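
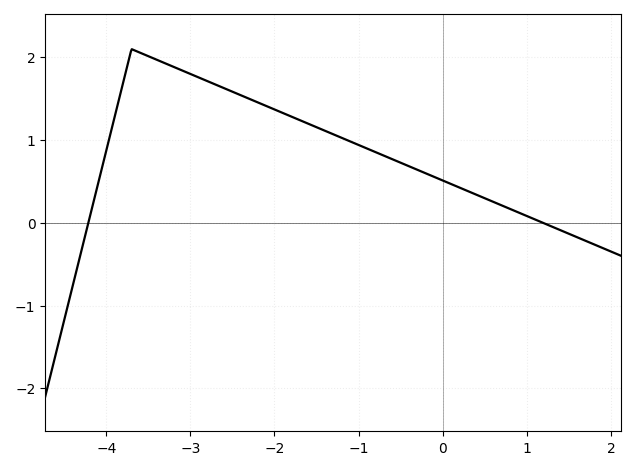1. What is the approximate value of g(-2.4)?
1.5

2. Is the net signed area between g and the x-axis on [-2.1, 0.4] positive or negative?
positive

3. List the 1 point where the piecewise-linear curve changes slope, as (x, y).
(-3.7, 2.1)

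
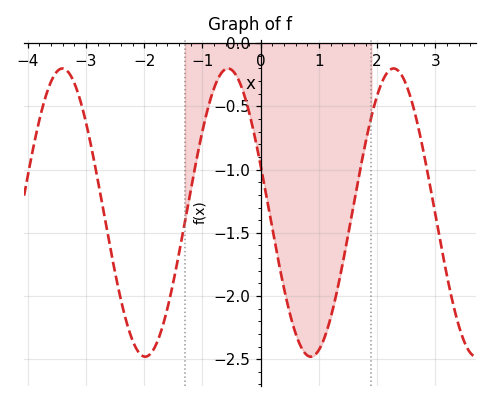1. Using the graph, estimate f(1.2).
-2.15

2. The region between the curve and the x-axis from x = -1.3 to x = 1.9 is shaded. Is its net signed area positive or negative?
negative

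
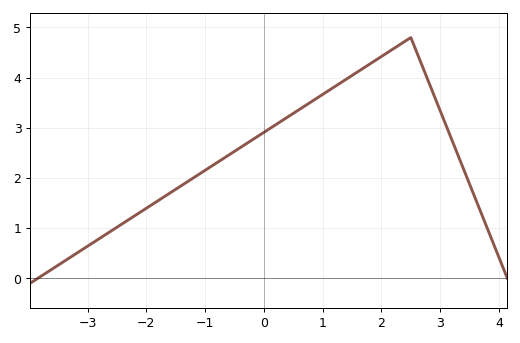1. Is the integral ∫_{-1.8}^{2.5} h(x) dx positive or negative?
positive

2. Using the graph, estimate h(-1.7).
1.6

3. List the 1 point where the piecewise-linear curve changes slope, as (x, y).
(2.5, 4.8)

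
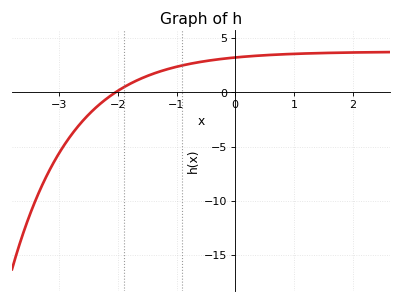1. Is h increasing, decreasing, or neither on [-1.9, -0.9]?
increasing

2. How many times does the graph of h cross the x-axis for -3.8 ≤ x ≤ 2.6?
1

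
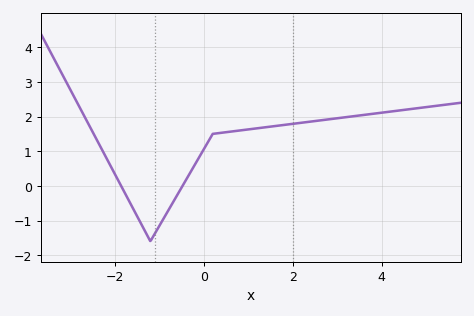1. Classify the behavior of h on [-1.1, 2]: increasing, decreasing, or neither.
increasing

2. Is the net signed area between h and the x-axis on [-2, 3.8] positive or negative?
positive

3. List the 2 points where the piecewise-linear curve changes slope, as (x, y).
(-1.2, -1.6); (0.2, 1.5)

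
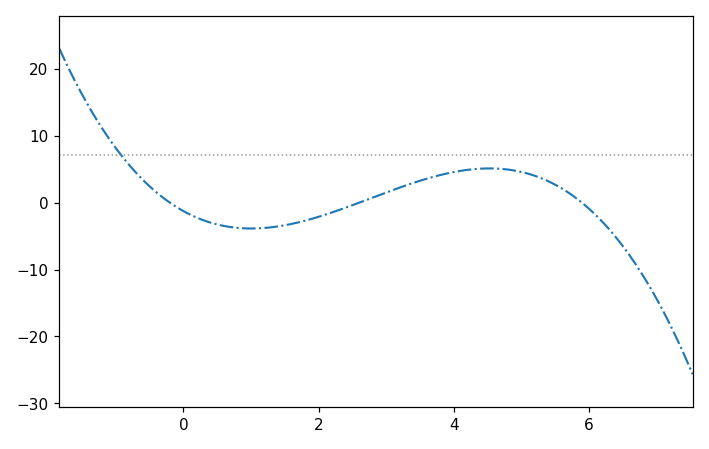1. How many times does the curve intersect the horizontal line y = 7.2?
1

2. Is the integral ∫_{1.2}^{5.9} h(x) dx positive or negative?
positive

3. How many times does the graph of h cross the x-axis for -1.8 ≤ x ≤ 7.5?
3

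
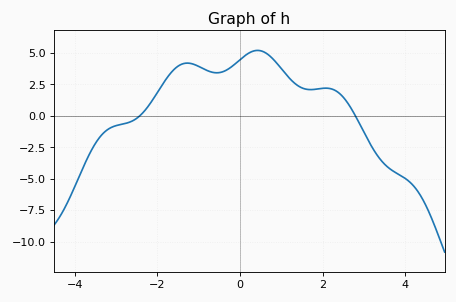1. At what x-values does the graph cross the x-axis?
-2.4, 2.8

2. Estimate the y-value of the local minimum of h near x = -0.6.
3.4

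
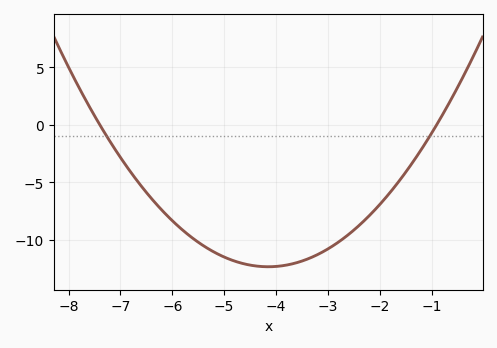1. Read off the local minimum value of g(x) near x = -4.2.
-12.4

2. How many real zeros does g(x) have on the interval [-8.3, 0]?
2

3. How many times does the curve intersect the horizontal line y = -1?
2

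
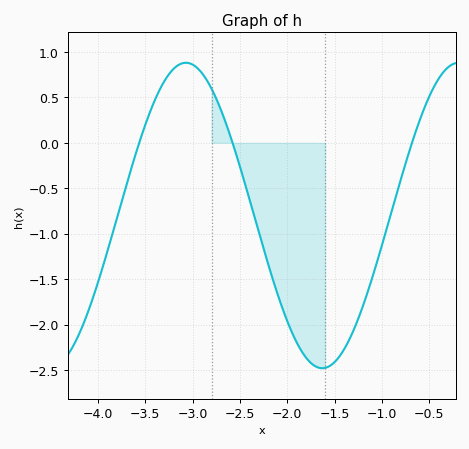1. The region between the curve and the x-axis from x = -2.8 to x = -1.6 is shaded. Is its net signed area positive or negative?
negative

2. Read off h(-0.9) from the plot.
-0.766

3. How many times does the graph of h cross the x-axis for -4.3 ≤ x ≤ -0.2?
3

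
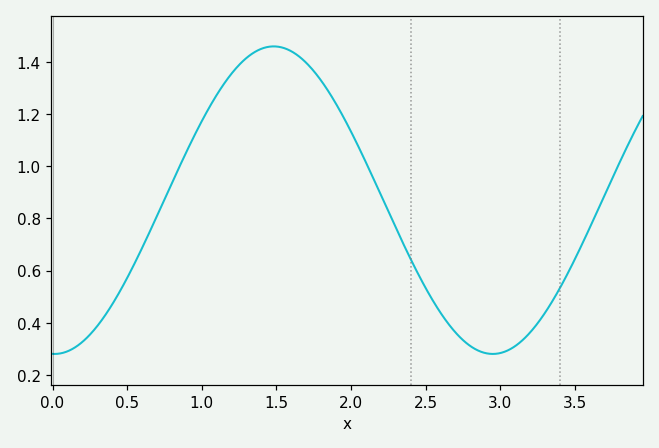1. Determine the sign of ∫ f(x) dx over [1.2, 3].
positive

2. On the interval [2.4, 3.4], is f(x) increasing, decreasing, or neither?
neither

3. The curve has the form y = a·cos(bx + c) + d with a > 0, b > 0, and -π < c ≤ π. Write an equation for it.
y = 0.59cos(2.1x + 3.1) + 0.87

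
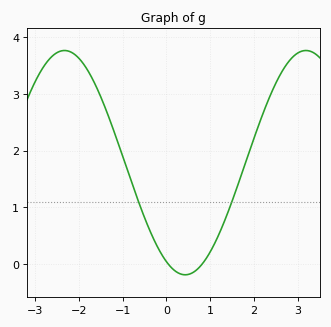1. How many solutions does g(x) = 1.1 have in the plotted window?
2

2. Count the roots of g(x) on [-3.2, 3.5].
2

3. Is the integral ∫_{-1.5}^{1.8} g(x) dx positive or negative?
positive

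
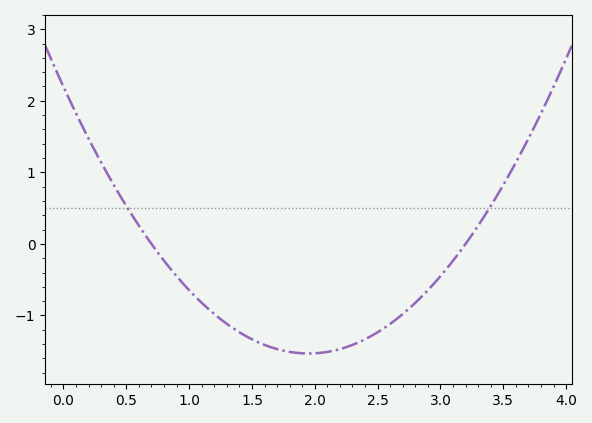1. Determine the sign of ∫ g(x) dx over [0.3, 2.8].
negative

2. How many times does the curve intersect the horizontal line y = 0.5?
2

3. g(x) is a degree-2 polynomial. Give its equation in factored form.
y = 0.98(x - 0.7)(x - 3.2)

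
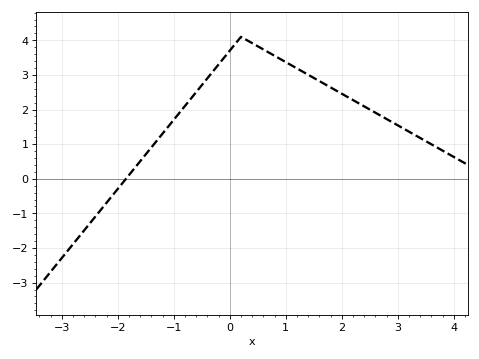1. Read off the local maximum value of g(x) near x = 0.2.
4.1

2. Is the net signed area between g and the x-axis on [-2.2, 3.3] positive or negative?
positive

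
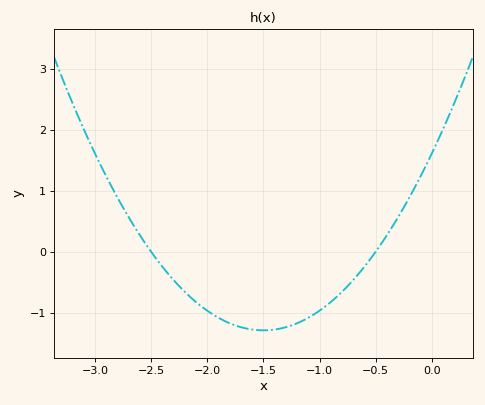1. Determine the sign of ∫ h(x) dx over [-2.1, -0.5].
negative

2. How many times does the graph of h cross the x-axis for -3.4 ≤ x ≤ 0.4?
2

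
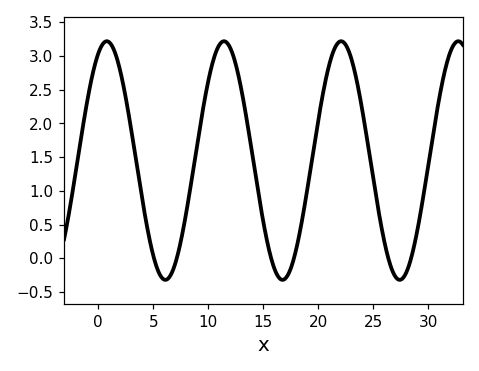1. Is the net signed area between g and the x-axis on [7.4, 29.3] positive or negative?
positive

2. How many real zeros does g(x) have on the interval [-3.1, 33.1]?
6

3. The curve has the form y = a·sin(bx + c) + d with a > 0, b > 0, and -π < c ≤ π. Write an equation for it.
y = 1.77sin(0.59x + 1.11) + 1.45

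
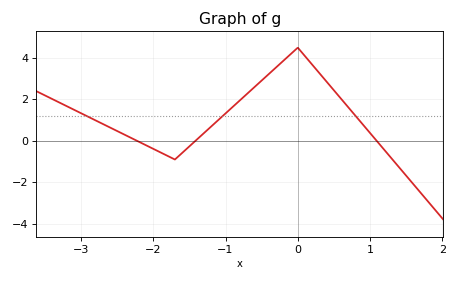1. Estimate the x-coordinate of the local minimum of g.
-1.7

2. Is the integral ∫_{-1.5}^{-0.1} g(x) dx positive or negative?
positive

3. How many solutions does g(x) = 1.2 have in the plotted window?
3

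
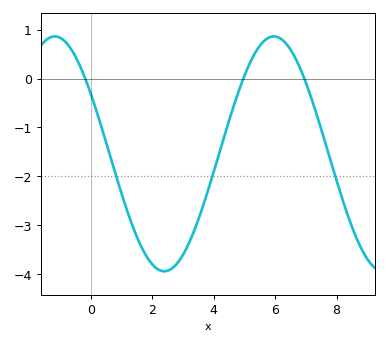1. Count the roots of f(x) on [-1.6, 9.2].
3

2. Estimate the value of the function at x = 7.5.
-1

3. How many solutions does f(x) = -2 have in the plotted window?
3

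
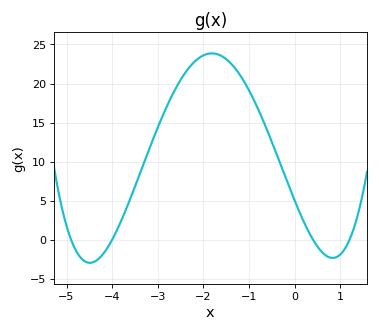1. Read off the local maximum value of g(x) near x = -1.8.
24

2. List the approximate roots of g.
-4.9, -4, 0.4, 1.2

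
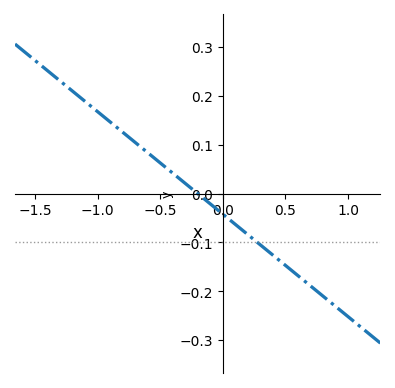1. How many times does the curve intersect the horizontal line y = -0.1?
1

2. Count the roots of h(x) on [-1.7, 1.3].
1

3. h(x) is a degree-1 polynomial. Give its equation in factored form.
y = -0.21(x + 0.2)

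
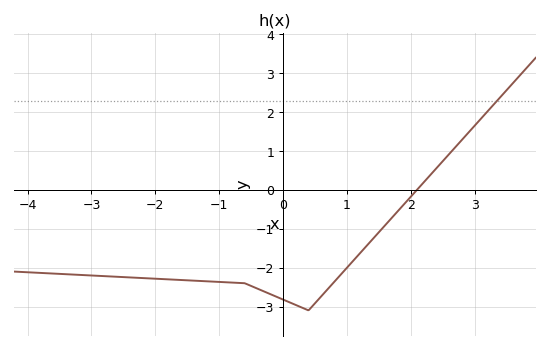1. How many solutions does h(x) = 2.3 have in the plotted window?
1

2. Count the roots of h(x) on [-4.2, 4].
1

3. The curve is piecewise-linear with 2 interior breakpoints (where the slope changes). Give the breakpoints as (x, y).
(-0.6, -2.4); (0.4, -3.1)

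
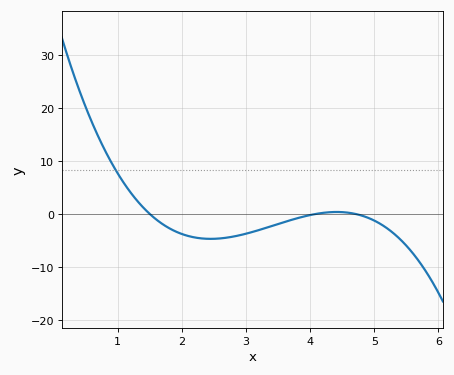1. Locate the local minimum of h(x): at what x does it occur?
2.45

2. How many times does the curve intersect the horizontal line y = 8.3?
1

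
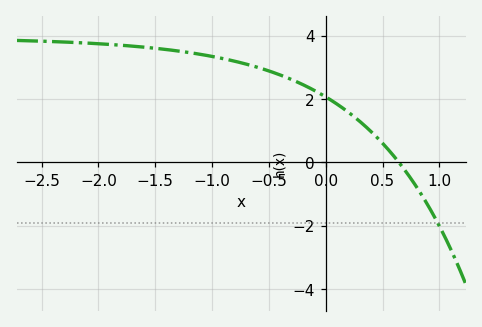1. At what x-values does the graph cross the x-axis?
0.645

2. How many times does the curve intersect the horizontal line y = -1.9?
1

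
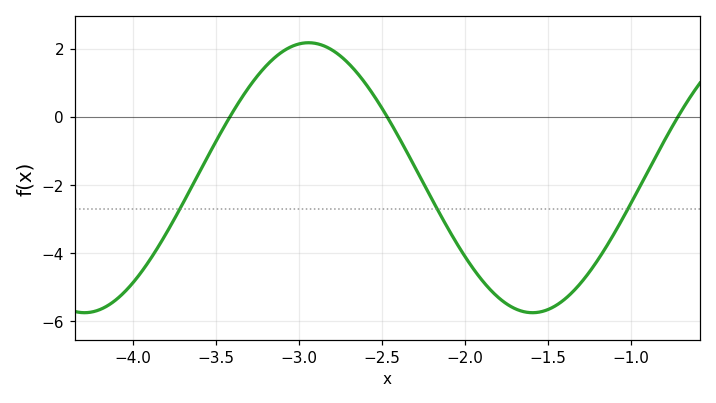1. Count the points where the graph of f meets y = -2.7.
3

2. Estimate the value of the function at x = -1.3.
-4.86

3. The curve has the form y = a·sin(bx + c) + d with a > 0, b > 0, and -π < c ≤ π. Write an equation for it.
y = 3.96sin(2.33x + 2.14) - 1.79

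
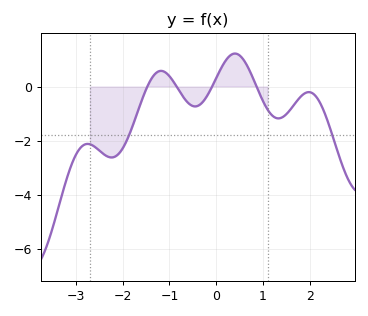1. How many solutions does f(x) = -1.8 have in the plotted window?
2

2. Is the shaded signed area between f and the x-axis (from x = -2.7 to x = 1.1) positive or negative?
negative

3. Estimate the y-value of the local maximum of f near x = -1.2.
0.6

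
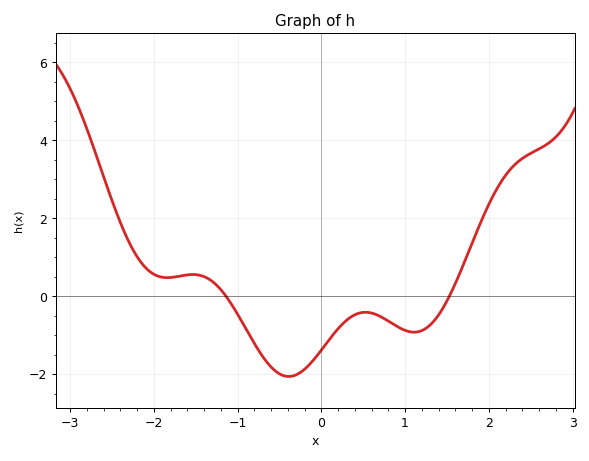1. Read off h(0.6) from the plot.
-0.436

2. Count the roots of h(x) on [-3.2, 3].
2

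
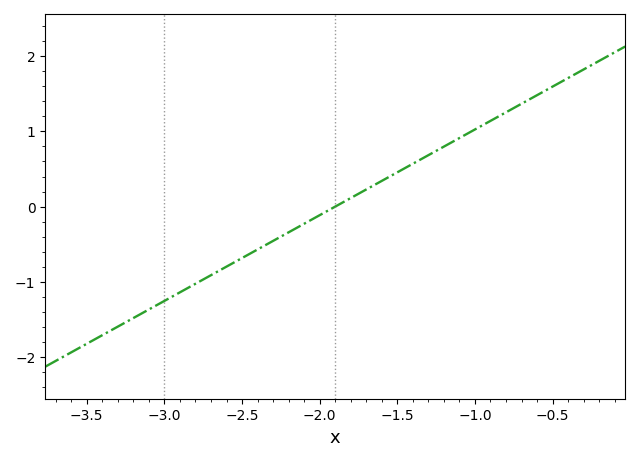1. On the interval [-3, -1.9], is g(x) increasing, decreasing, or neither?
increasing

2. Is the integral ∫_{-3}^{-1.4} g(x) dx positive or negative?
negative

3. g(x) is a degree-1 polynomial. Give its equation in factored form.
y = 1.14(x + 1.9)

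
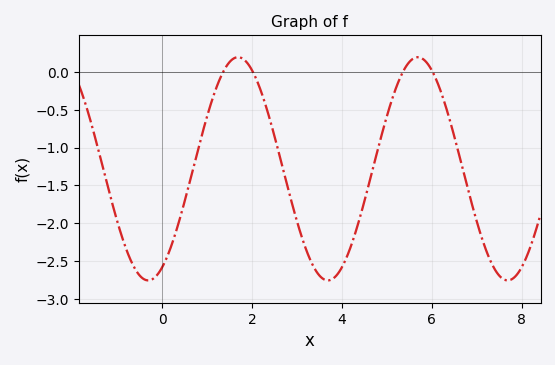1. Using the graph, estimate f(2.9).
-1.75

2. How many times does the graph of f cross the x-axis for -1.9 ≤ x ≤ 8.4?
4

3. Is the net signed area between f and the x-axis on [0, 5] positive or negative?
negative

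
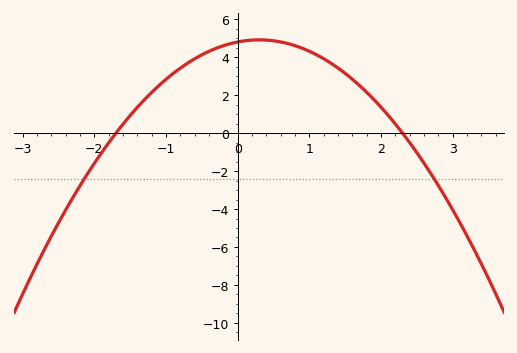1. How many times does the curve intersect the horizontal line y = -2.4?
2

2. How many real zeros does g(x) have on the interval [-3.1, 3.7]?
2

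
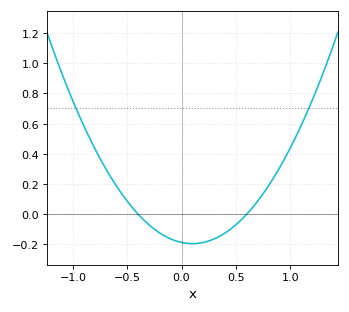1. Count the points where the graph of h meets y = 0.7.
2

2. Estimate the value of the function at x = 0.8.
0.187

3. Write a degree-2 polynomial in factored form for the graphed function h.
y = 0.78(x + 0.4)(x - 0.6)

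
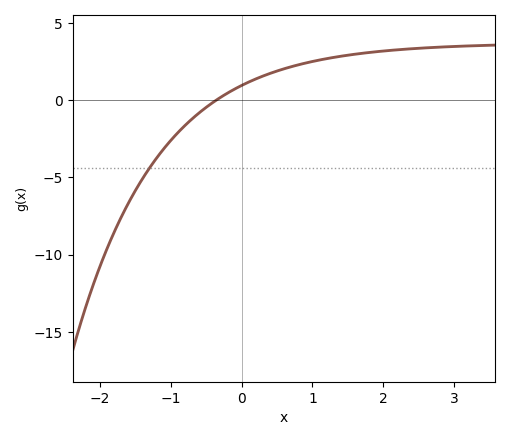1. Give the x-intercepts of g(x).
-0.36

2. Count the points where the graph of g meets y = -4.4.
1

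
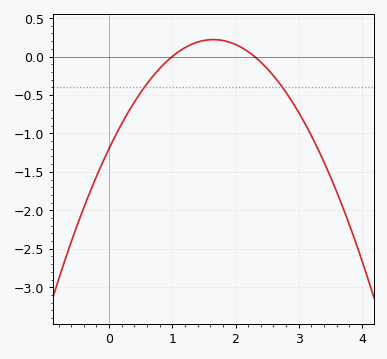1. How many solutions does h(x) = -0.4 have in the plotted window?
2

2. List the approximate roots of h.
1, 2.3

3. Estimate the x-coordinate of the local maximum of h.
1.6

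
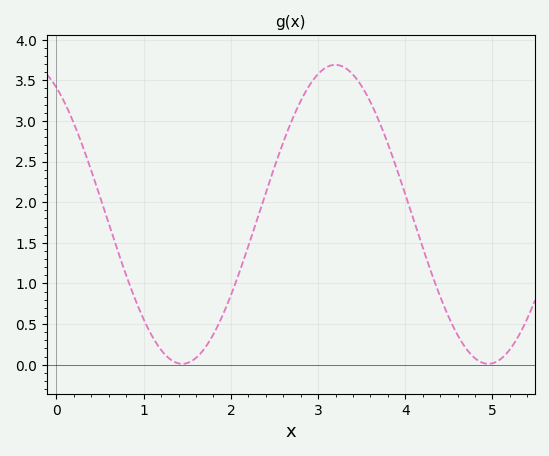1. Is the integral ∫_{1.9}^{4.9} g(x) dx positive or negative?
positive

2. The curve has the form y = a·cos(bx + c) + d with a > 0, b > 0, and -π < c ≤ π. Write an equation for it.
y = 1.84cos(1.8x + 0.56) + 1.85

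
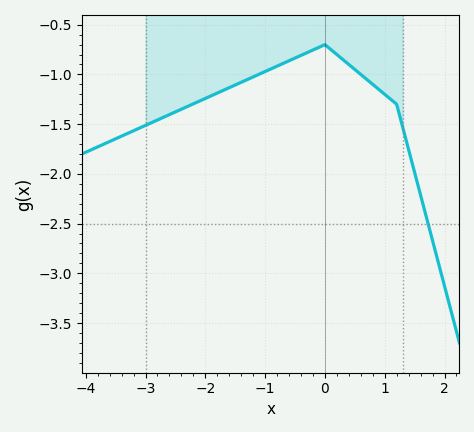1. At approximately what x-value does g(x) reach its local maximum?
0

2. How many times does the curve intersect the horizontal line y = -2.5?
1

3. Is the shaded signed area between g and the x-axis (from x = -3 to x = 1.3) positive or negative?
negative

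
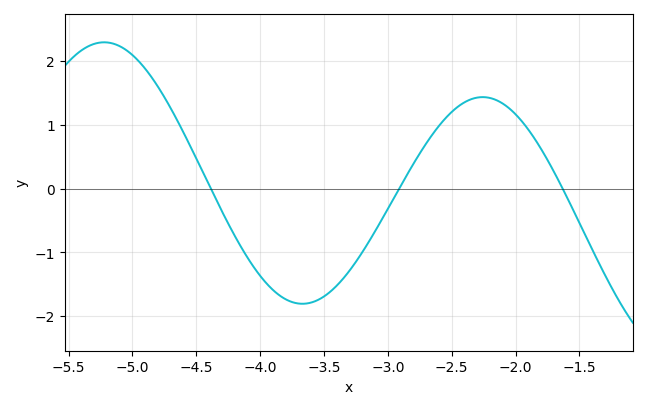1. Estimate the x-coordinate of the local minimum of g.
-3.67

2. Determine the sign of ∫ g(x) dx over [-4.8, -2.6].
negative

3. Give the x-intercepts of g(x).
-4.39, -2.91, -1.63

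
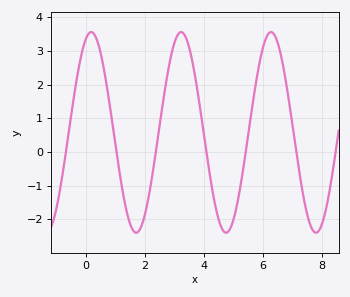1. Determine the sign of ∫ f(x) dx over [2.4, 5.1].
positive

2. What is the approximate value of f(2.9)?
2.9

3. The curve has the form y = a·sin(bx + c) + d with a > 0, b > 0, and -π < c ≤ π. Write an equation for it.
y = 2.98sin(2.1x + 1.2) + 0.58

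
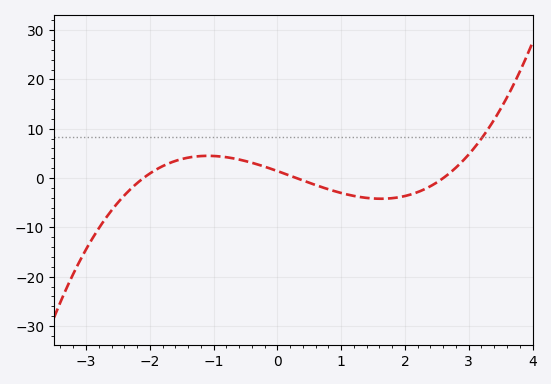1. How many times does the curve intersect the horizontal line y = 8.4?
1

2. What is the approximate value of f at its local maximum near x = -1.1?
4.51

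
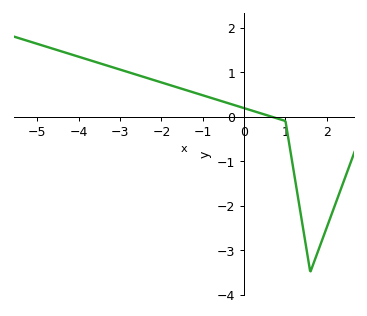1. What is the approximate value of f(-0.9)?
0.4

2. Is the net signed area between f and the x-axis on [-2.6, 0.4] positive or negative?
positive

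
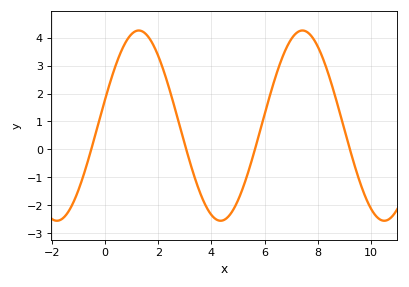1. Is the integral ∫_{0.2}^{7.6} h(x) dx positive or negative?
positive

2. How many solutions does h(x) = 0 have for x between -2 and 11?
4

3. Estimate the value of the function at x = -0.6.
-0.3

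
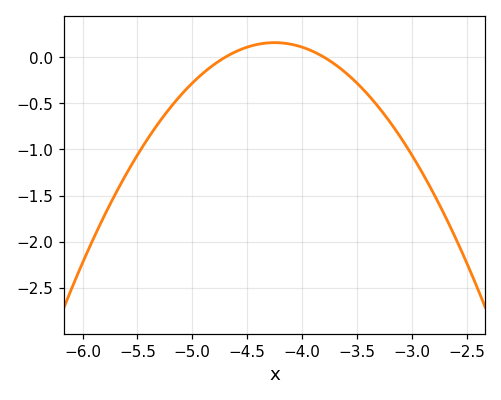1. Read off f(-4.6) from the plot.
0.062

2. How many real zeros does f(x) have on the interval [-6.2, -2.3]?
2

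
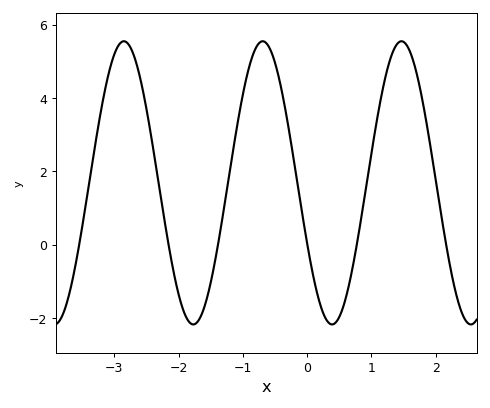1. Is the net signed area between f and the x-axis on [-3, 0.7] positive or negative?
positive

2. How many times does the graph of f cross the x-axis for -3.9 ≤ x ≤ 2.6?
6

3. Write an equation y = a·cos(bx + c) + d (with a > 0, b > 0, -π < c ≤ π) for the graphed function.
y = 3.86cos(2.91x + 2.01) + 1.69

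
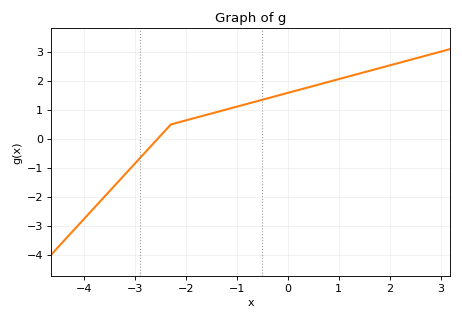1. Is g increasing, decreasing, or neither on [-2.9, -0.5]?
increasing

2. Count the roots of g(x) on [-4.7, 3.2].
1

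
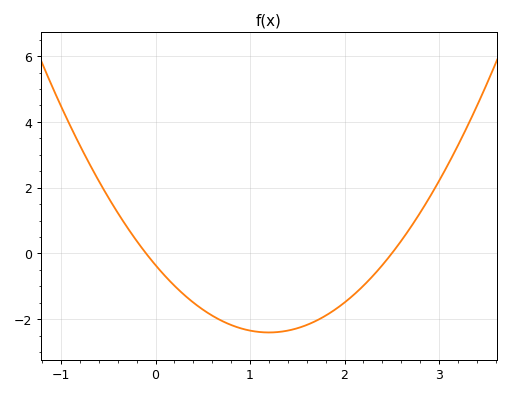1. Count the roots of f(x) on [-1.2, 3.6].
2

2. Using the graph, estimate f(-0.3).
0.8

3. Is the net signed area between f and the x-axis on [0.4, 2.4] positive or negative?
negative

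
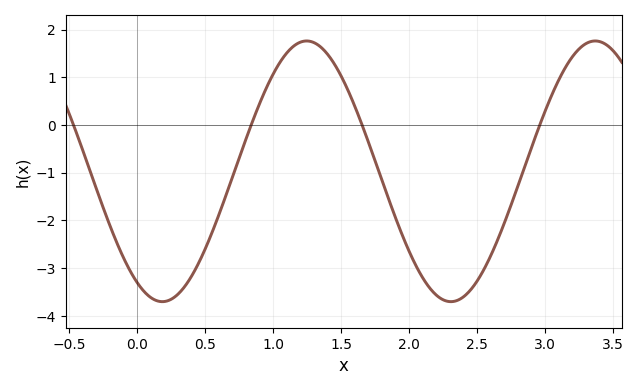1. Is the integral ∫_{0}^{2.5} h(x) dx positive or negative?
negative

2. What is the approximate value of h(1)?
1.1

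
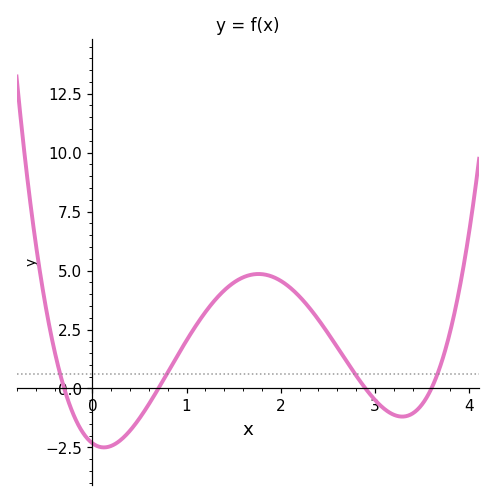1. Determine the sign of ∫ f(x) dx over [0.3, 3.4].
positive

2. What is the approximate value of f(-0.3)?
0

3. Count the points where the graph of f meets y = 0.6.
4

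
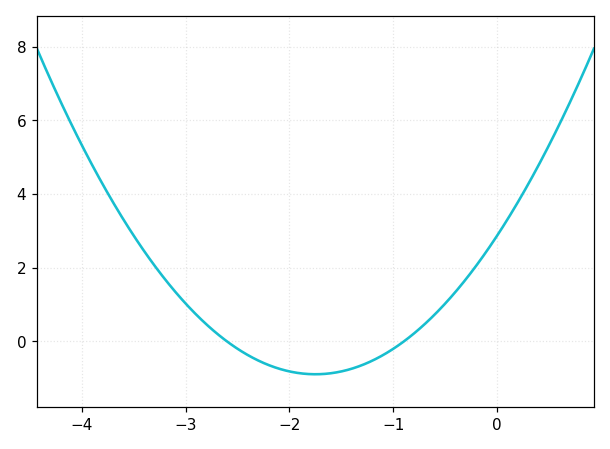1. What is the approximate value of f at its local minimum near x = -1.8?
-0.889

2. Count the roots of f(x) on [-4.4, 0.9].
2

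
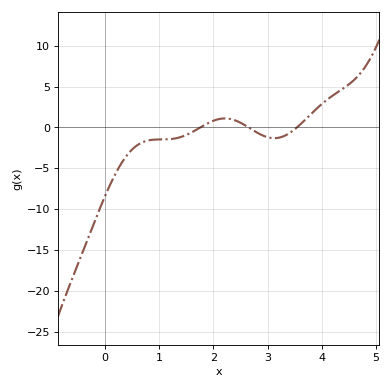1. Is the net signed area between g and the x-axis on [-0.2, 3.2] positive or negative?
negative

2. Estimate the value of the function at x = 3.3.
-1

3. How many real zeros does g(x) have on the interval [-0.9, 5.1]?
3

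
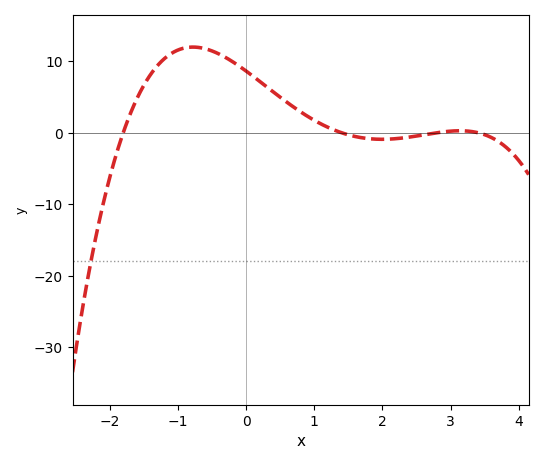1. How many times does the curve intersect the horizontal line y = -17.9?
1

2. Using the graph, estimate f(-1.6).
4.75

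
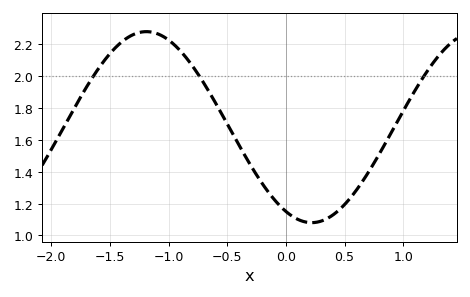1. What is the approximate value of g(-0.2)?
1.32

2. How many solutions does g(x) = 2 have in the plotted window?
3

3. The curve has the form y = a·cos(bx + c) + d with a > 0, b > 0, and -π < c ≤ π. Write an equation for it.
y = 0.6cos(2.2x + 2.7) + 1.68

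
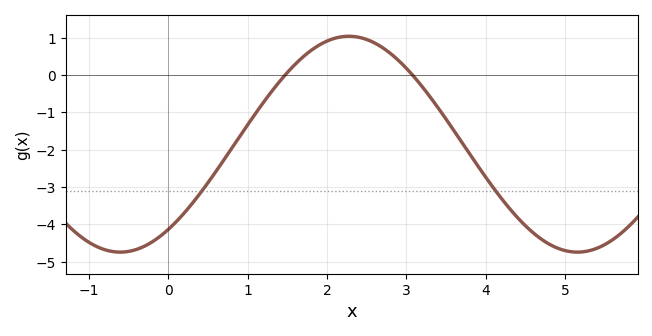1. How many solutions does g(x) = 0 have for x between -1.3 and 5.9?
2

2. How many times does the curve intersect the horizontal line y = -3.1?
2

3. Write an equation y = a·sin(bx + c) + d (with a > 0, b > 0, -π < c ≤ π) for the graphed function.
y = 2.89sin(1.09x - 0.91) - 1.85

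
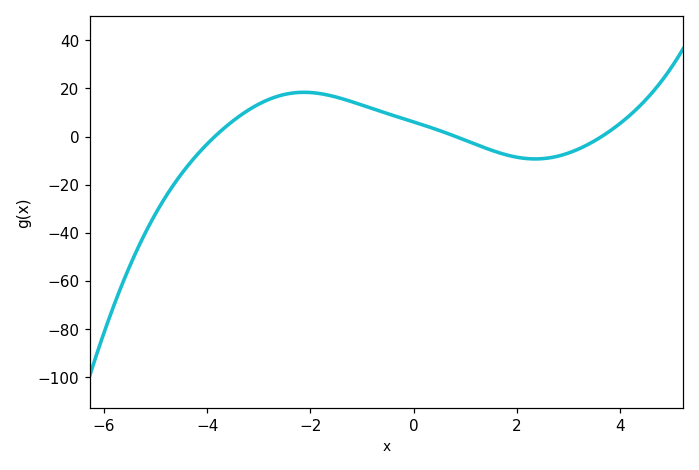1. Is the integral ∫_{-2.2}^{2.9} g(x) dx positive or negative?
positive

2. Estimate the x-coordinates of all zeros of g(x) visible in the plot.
-3.85, 0.815, 3.63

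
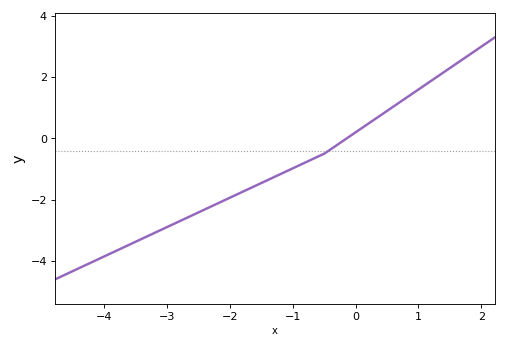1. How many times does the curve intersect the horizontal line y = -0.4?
1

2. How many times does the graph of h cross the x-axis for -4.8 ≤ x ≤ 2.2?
1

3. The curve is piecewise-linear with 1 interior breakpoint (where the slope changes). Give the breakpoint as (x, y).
(-0.5, -0.5)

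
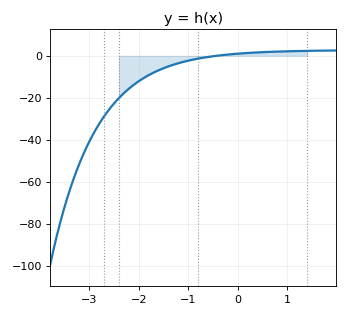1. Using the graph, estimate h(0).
2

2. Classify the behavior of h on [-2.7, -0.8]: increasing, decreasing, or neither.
increasing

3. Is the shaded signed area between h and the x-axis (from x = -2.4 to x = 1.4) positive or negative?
negative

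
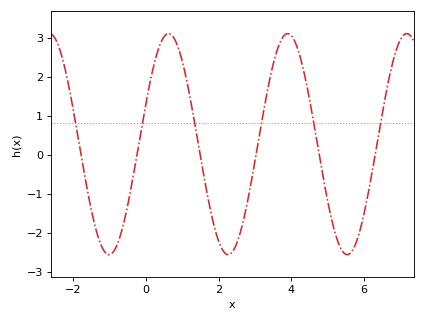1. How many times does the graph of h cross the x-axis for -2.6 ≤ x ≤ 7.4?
6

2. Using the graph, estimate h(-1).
-2.56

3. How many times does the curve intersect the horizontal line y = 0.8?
6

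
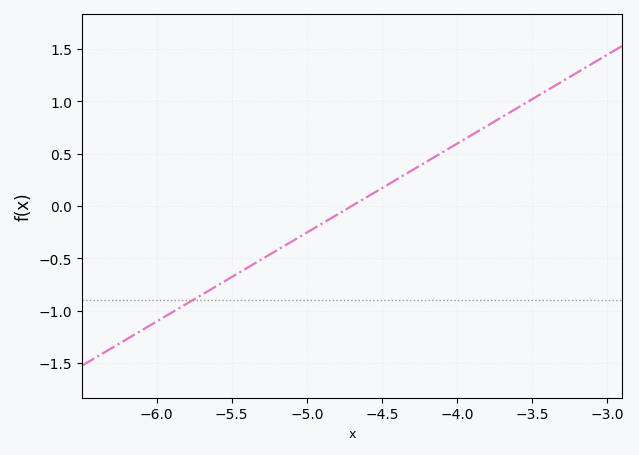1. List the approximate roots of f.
-4.7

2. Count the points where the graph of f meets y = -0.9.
1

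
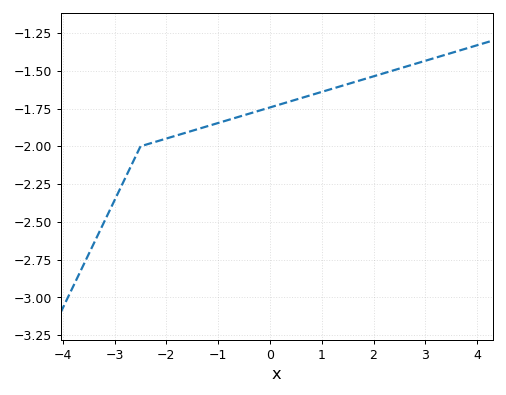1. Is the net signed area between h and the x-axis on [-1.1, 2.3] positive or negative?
negative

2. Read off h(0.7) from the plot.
-1.65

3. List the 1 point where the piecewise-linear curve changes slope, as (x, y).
(-2.5, -2)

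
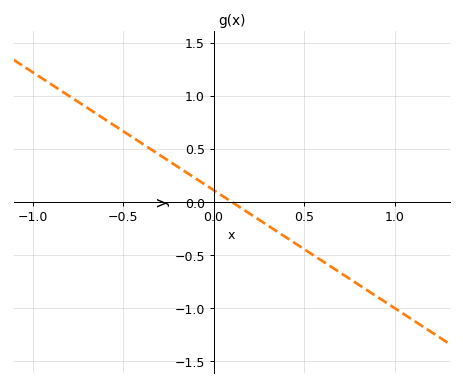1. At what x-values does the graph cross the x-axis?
0.1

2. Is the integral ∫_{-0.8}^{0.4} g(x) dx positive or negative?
positive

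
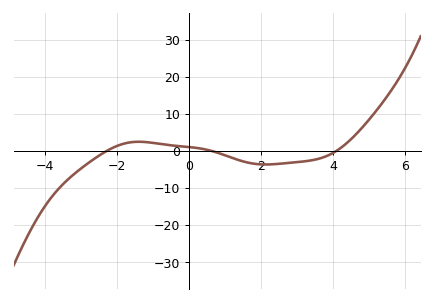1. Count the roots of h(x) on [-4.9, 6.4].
3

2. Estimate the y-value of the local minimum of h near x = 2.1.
-4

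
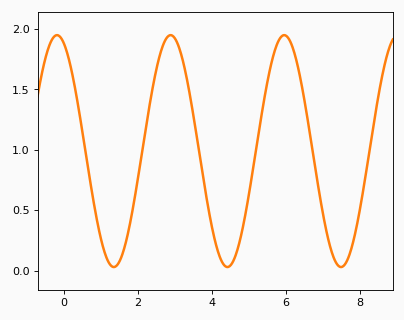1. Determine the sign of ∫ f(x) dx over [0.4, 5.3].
positive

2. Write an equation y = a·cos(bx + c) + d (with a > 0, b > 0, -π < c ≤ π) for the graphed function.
y = 0.96cos(2x + 0.36) + 0.99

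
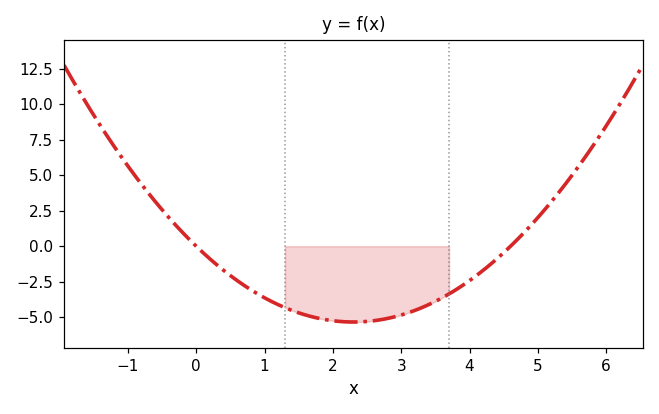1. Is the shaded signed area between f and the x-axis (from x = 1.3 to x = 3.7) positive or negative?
negative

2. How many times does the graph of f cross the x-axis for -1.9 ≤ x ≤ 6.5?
2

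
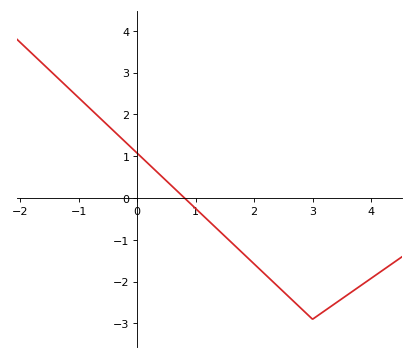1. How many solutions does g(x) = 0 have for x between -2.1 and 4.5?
1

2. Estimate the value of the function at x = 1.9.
-1.4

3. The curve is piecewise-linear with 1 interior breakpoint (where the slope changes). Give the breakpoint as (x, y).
(3, -2.9)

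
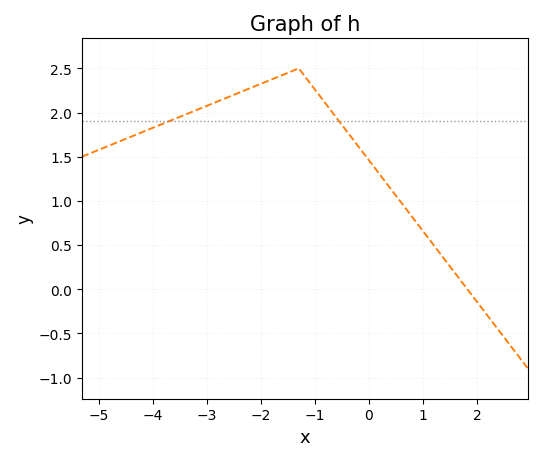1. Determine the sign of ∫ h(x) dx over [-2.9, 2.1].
positive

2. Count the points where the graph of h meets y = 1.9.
2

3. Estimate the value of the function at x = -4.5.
1.7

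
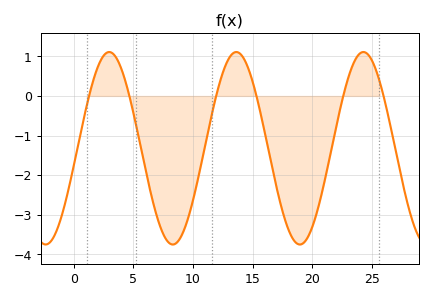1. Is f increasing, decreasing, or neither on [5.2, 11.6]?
neither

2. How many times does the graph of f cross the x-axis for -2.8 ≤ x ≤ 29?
6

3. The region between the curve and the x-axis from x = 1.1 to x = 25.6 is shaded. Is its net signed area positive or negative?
negative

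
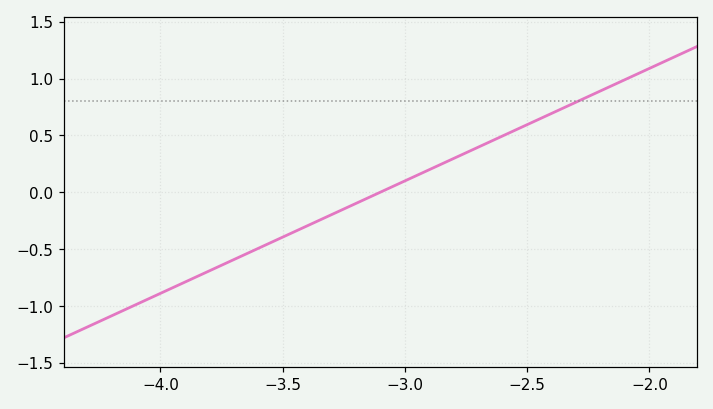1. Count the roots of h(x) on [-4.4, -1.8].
1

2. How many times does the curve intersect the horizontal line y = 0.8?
1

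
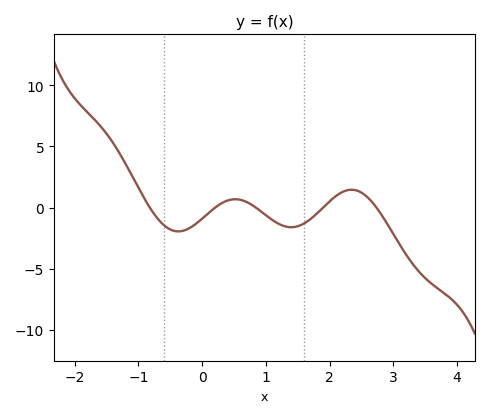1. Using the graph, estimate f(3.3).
-4.5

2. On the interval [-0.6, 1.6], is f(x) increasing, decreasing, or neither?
neither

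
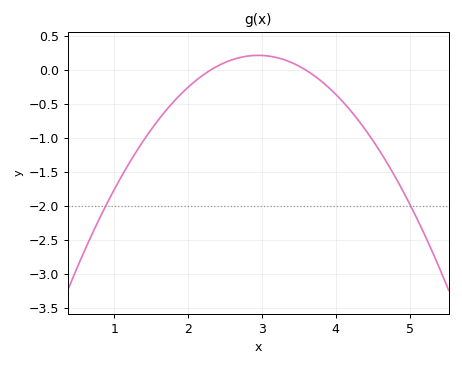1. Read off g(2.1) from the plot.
-0.15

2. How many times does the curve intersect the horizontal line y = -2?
2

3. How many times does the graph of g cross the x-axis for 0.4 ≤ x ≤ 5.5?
2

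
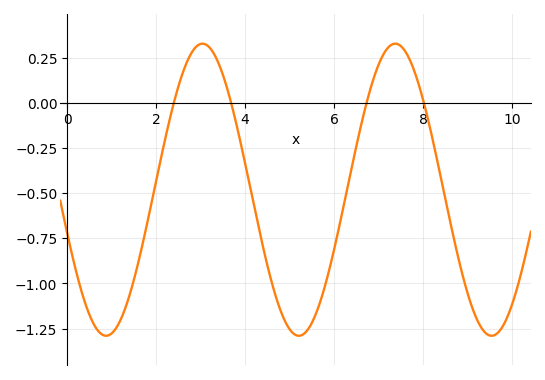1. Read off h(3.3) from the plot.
0.275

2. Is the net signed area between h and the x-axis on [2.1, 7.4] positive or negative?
negative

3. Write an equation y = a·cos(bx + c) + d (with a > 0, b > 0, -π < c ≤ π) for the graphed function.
y = 0.81cos(1.45x + 1.87) - 0.48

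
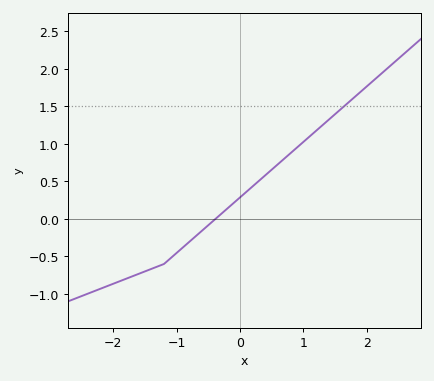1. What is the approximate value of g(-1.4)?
-0.65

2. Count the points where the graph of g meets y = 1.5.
1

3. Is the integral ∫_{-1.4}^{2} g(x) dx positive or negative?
positive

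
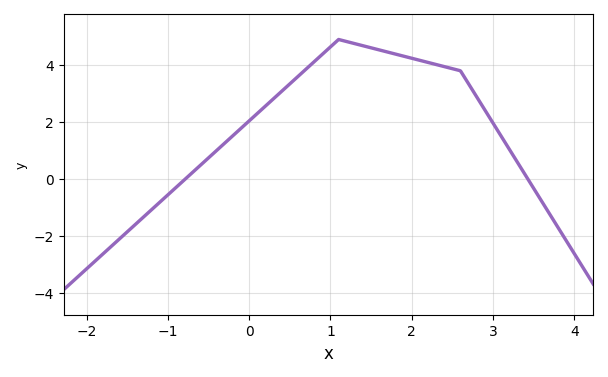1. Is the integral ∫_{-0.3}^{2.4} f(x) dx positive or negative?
positive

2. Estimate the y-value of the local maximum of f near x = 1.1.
4.9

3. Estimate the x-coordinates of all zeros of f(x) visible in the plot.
-0.784, 3.43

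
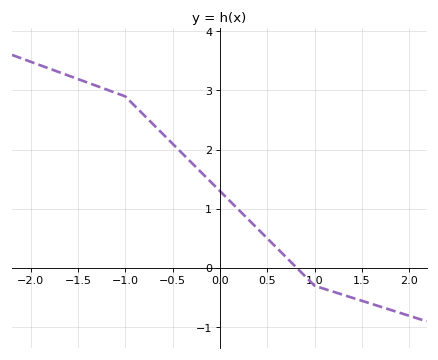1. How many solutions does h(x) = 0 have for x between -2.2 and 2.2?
1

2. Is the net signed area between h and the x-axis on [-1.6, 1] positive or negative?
positive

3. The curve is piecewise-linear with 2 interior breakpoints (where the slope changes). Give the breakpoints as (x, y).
(-1, 2.9); (1, -0.3)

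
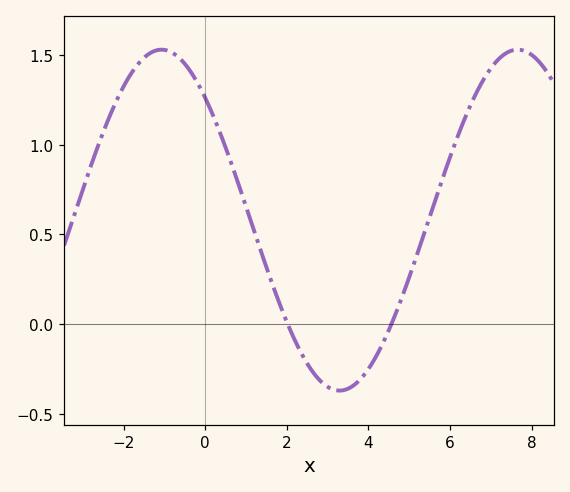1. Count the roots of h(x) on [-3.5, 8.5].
2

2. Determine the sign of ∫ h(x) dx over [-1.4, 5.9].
positive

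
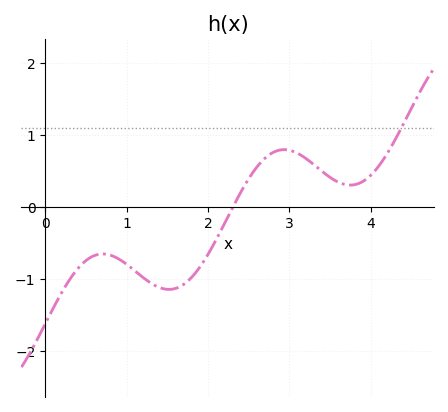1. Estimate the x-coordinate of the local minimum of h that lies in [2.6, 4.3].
3.7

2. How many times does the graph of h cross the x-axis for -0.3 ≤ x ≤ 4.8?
1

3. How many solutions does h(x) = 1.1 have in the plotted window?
1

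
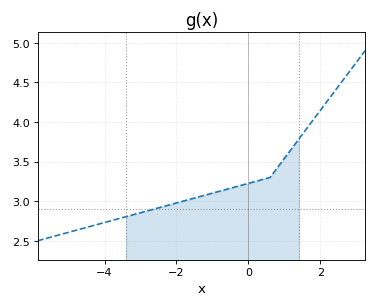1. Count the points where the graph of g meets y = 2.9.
1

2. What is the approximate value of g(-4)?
2.75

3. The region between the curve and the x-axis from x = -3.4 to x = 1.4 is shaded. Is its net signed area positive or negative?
positive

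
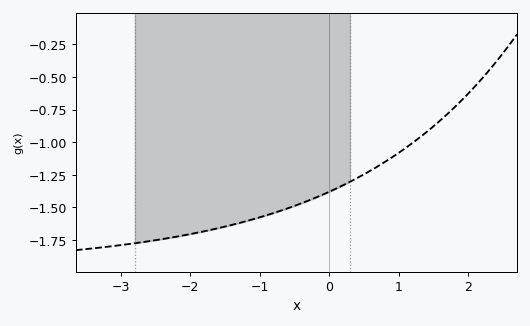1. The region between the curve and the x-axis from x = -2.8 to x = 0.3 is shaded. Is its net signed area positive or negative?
negative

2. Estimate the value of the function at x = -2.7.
-1.76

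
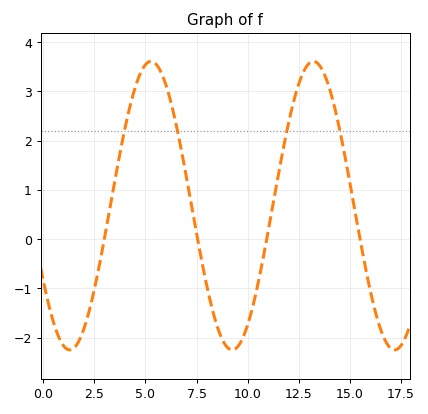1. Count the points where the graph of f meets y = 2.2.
4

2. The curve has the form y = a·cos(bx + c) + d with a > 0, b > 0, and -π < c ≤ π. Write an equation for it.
y = 2.93cos(0.79x + 2.1) + 0.68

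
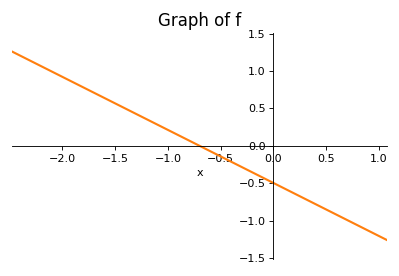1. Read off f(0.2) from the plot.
-0.65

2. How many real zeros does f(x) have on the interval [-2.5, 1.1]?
1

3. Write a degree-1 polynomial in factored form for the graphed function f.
y = -0.71(x + 0.7)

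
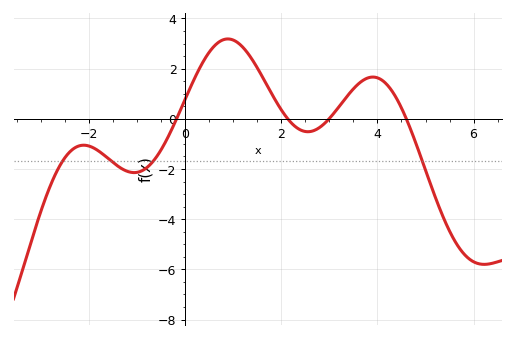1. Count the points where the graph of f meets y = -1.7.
4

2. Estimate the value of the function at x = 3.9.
1.6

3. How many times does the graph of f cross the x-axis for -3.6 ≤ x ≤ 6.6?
4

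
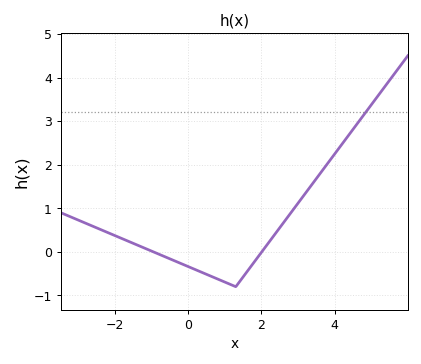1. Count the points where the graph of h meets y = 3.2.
1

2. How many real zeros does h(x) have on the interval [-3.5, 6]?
2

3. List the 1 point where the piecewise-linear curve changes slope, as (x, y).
(1.3, -0.8)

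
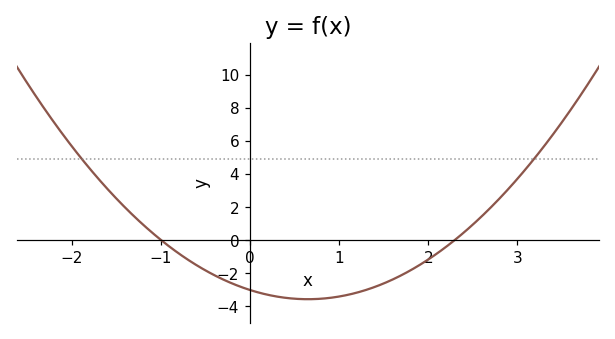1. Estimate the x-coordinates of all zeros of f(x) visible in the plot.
-1, 2.3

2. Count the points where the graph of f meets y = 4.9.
2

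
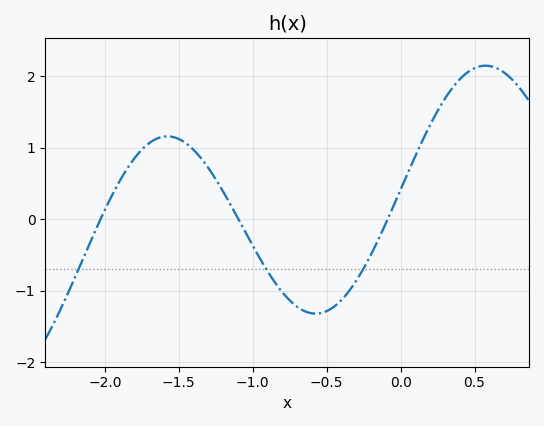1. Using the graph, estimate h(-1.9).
0.5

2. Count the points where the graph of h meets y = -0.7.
3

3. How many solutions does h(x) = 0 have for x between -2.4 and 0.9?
3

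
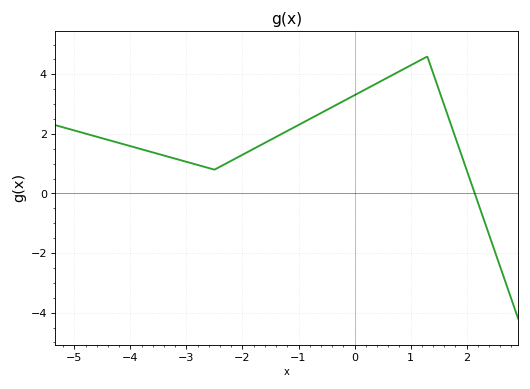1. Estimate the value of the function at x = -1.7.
1.6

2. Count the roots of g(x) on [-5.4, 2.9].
1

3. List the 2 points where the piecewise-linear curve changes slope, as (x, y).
(-2.5, 0.8); (1.3, 4.6)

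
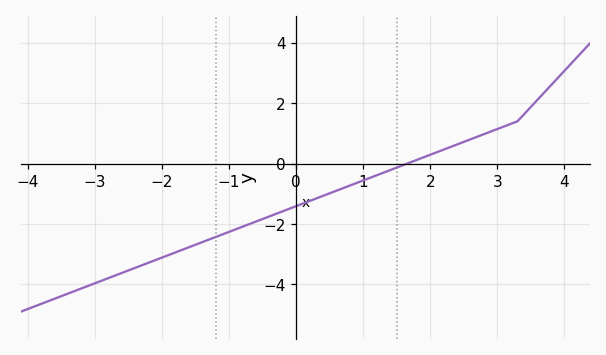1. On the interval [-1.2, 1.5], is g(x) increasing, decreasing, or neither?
increasing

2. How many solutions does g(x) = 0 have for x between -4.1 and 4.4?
1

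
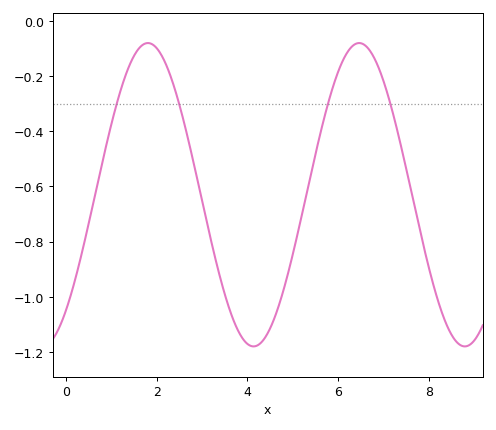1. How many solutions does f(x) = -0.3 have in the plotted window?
4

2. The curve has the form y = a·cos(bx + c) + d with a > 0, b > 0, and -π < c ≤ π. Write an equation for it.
y = 0.55cos(1.35x - 2.44) - 0.63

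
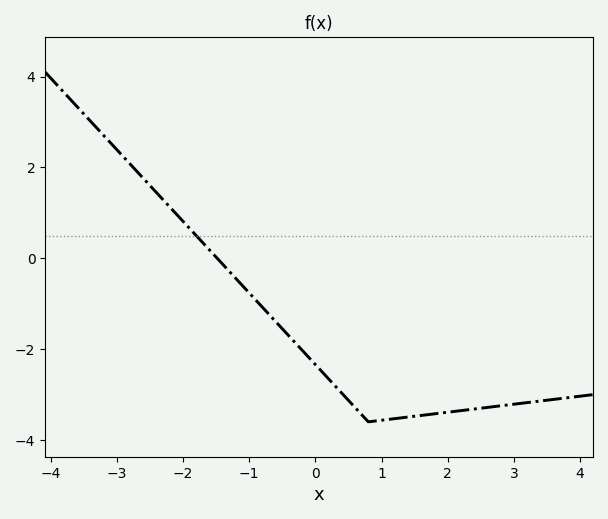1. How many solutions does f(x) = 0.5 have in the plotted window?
1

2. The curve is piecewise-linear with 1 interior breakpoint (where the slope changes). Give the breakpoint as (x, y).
(0.8, -3.6)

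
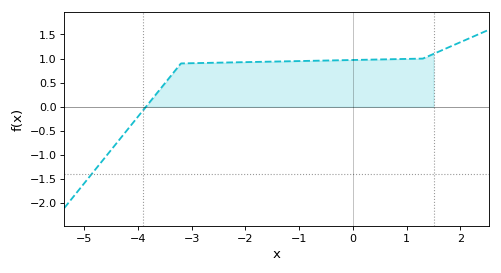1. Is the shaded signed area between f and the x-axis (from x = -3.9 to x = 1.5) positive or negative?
positive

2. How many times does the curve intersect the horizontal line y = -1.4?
1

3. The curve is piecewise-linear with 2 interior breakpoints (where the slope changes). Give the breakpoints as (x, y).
(-3.2, 0.9); (1.3, 1)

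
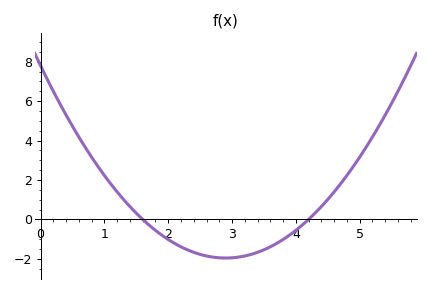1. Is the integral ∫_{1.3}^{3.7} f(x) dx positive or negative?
negative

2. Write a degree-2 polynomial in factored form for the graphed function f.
y = 1.16(x - 1.6)(x - 4.2)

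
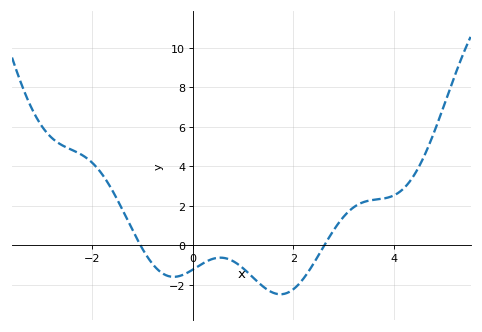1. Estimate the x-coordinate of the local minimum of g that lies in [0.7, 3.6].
1.75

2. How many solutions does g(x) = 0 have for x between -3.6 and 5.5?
2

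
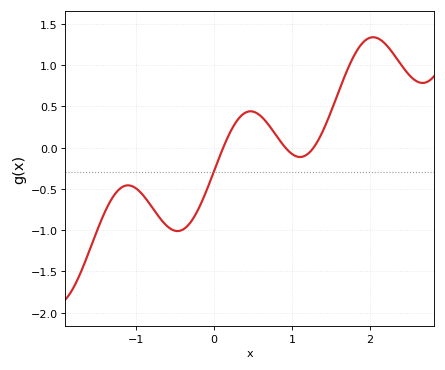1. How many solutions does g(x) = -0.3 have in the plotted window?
1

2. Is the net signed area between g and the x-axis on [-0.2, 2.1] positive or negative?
positive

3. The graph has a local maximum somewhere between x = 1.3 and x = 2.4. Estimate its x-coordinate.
2.04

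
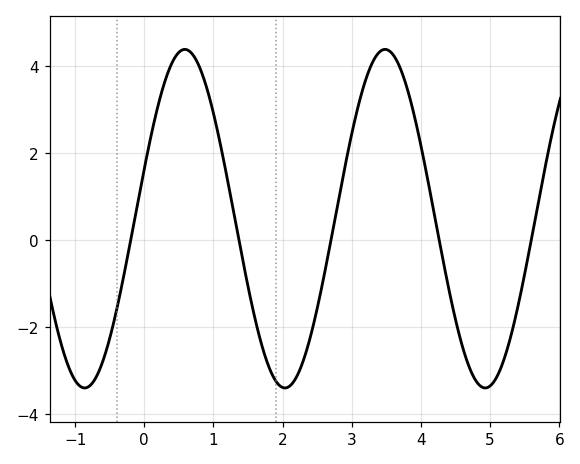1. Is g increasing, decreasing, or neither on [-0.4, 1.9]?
neither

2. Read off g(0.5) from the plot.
4.32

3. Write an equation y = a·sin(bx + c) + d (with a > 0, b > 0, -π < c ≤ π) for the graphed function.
y = 3.89sin(2.17x + 0.3) + 0.5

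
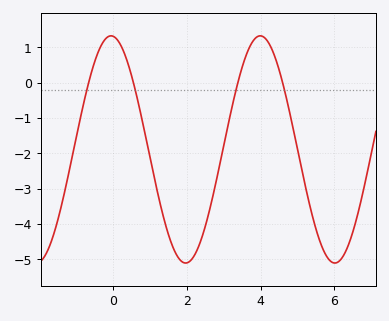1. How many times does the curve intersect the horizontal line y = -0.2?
4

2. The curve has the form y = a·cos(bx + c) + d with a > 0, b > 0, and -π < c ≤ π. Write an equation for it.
y = 3.21cos(1.55x + 0.1) - 1.89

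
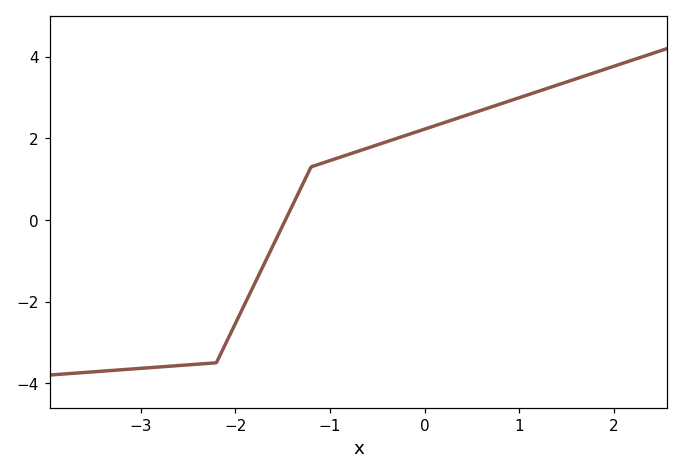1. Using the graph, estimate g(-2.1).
-3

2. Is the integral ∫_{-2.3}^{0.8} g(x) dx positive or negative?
positive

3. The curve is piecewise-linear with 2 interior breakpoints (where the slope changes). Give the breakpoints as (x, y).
(-2.2, -3.5); (-1.2, 1.3)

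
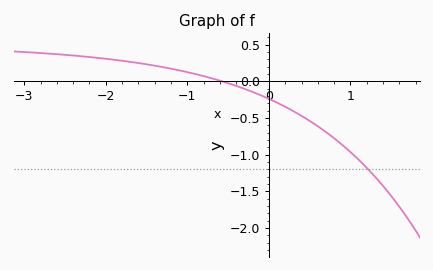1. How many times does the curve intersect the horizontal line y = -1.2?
1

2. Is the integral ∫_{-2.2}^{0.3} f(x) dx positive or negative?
positive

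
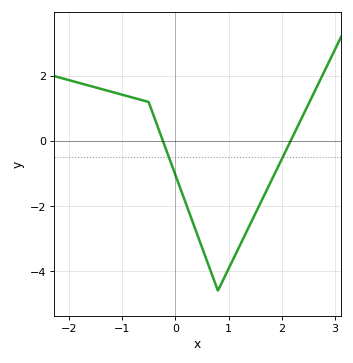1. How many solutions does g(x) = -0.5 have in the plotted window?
2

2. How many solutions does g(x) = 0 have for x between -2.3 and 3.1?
2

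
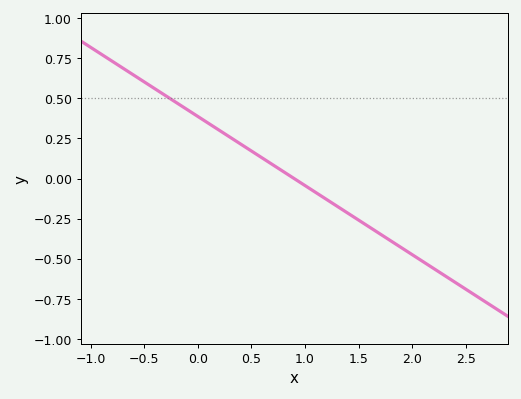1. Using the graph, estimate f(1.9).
-0.42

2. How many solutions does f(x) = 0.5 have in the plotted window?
1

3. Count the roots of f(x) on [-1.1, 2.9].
1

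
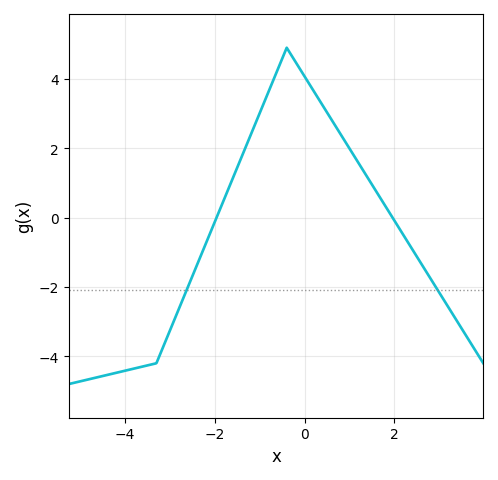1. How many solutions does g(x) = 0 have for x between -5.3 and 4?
2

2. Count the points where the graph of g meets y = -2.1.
2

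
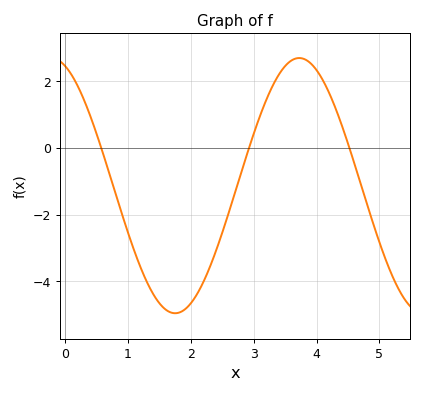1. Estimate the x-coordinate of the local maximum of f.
3.7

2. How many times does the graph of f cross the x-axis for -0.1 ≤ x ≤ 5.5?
3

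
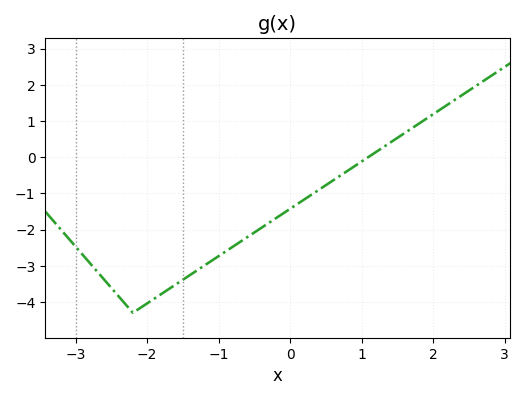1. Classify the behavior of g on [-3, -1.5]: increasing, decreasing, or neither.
neither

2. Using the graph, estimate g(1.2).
0.1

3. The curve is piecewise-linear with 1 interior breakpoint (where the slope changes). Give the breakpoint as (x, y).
(-2.2, -4.3)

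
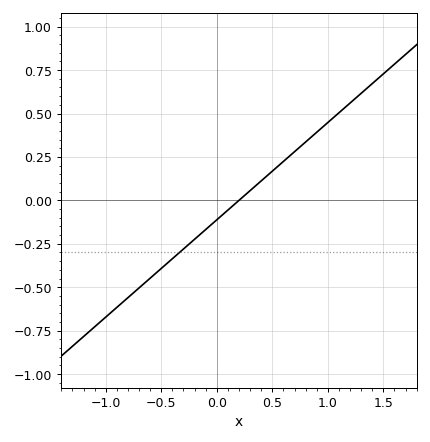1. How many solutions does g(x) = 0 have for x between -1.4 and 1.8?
1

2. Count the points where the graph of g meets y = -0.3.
1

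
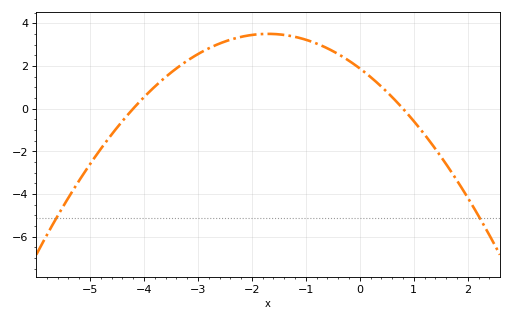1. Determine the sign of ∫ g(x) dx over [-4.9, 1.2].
positive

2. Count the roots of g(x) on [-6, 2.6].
2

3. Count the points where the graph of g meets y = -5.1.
2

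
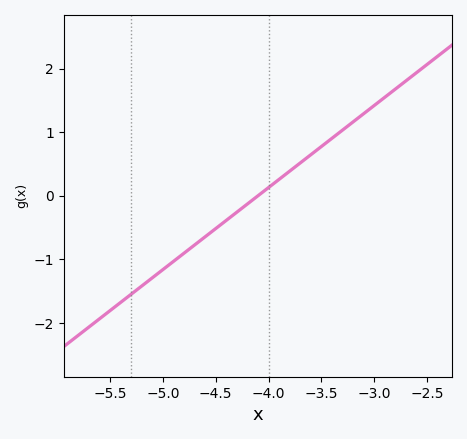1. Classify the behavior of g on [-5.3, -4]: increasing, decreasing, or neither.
increasing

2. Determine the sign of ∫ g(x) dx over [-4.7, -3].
positive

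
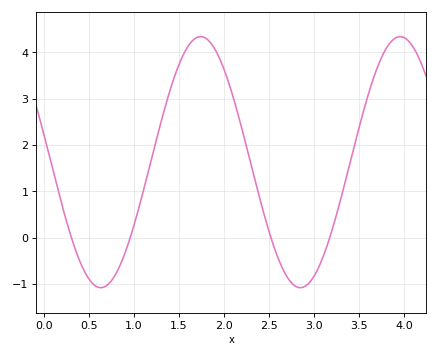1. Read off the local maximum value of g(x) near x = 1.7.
4.34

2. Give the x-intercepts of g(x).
0.308, 0.96, 2.52, 3.17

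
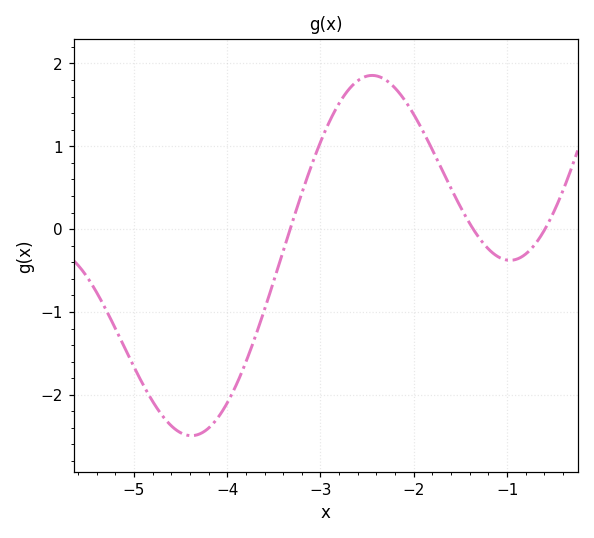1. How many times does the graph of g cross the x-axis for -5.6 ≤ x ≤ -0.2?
3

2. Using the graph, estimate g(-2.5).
1.85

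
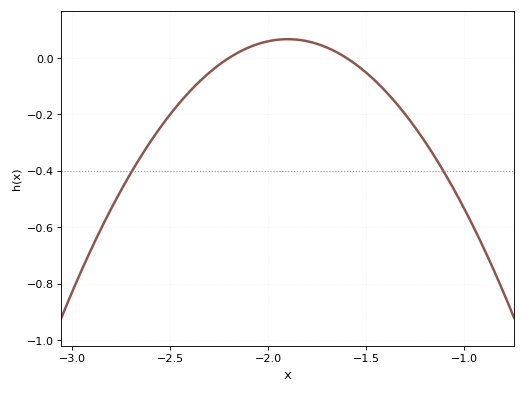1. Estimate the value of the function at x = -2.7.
-0.4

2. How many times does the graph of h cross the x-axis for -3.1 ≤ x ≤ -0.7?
2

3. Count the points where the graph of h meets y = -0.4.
2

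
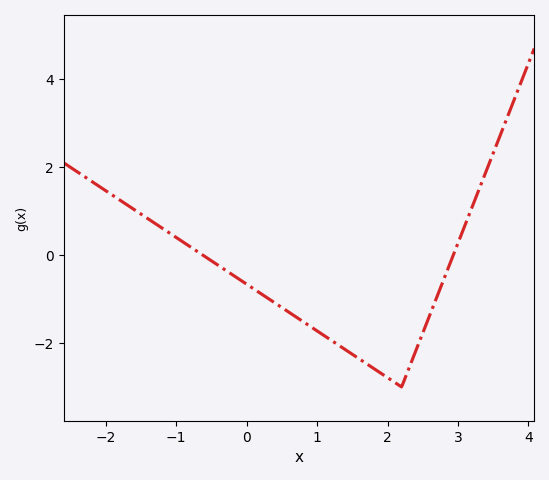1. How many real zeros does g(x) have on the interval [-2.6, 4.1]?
2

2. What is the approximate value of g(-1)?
0.4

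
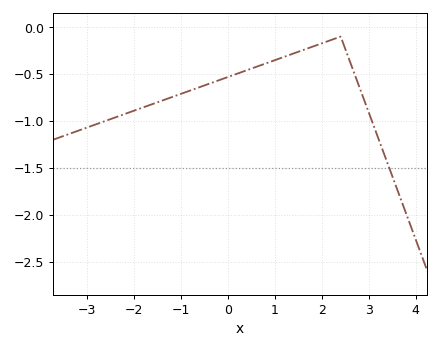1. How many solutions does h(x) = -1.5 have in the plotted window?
1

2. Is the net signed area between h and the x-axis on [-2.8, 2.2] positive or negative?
negative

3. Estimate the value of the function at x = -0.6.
-0.65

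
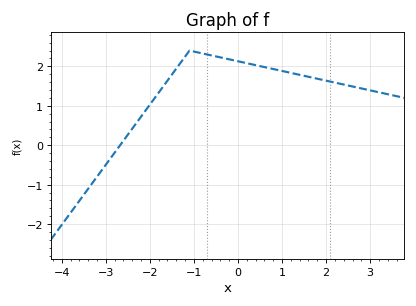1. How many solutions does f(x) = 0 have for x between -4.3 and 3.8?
1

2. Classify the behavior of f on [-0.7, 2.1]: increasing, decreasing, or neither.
decreasing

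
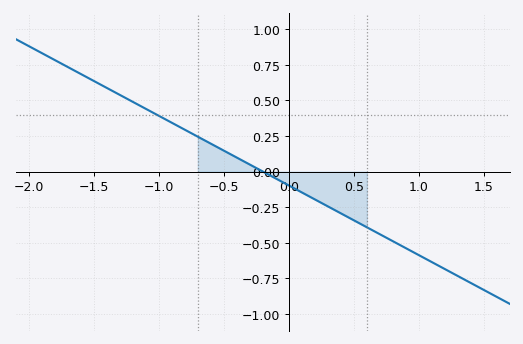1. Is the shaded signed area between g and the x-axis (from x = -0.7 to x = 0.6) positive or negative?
negative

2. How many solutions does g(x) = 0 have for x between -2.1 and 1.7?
1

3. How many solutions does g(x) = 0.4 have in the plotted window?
1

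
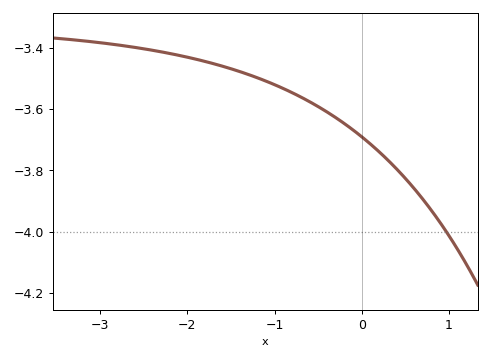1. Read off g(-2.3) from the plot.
-3.41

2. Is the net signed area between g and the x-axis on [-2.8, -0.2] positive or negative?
negative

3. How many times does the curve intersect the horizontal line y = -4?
1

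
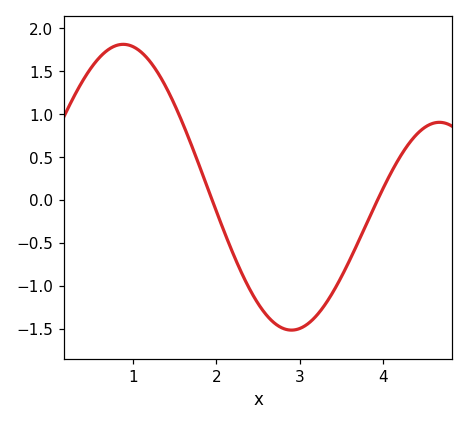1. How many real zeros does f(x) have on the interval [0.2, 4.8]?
2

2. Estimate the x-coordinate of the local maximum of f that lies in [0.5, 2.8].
0.885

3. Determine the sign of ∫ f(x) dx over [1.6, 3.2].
negative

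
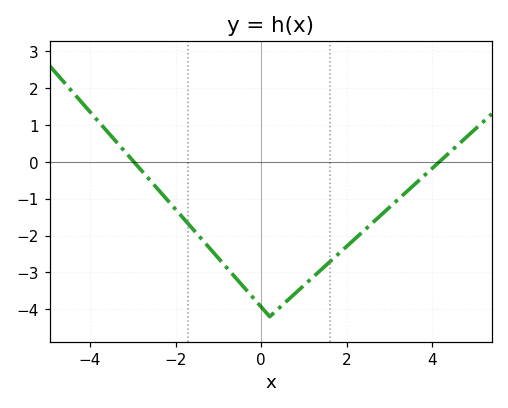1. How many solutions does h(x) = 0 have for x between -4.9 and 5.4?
2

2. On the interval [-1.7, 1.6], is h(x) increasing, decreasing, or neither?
neither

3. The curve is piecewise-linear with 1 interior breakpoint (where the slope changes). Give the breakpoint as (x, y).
(0.2, -4.2)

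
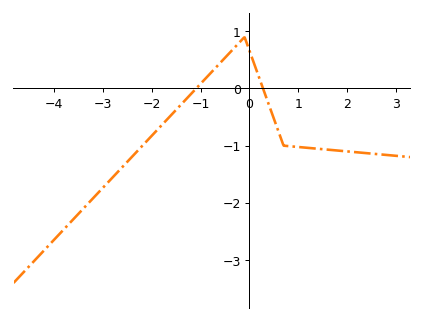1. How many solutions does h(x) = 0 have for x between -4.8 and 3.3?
2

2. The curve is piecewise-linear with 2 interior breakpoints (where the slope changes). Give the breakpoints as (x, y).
(-0.1, 0.9); (0.7, -1)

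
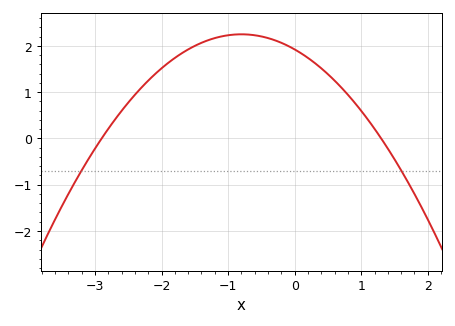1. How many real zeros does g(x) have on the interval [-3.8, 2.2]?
2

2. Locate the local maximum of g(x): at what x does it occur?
-0.8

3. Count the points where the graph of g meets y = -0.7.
2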